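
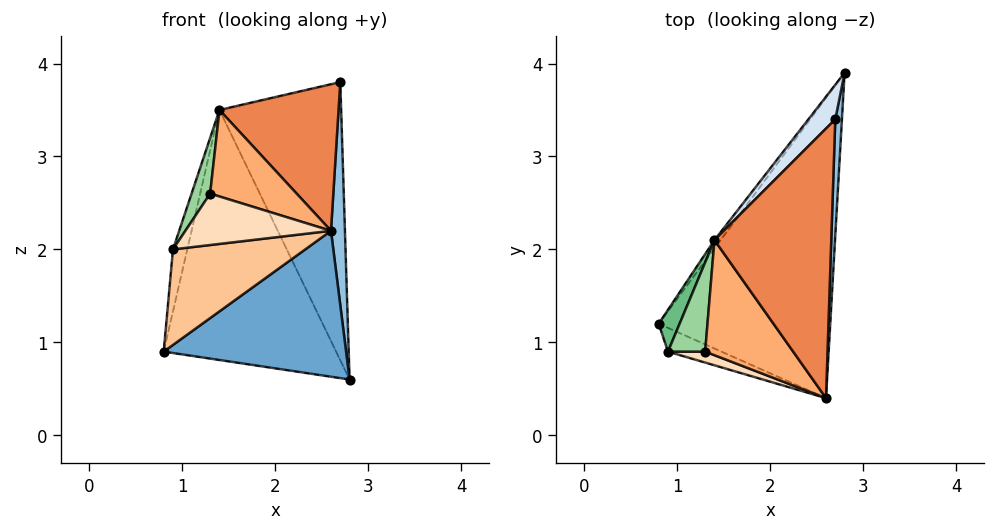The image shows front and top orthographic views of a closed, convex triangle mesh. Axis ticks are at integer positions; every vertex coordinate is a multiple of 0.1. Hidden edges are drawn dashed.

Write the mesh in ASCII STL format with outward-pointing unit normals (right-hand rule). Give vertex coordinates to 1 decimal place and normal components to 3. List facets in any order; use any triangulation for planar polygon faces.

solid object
 facet normal 0.414 -0.398 -0.819
  outer loop
   vertex 2.6 0.4 2.2
   vertex 0.8 1.2 0.9
   vertex 2.8 3.9 0.6
  endloop
 endfacet
 facet normal 0.999 -0.046 0.024
  outer loop
   vertex 2.7 3.4 3.8
   vertex 2.6 0.4 2.2
   vertex 2.8 3.9 0.6
  endloop
 endfacet
 facet normal -0.804 0.594 -0.020
  outer loop
   vertex 1.4 2.1 3.5
   vertex 2.8 3.9 0.6
   vertex 0.8 1.2 0.9
  endloop
 endfacet
 facet normal -0.714 0.694 0.086
  outer loop
   vertex 1.4 2.1 3.5
   vertex 2.7 3.4 3.8
   vertex 2.8 3.9 0.6
  endloop
 endfacet
 facet normal 0.265 -0.461 0.847
  outer loop
   vertex 1.4 2.1 3.5
   vertex 2.6 0.4 2.2
   vertex 2.7 3.4 3.8
  endloop
 endfacet
 facet normal 0.015 -0.601 0.799
  outer loop
   vertex 1.4 2.1 3.5
   vertex 1.3 0.9 2.6
   vertex 2.6 0.4 2.2
  endloop
 endfacet
 facet normal -0.249 -0.940 -0.234
  outer loop
   vertex 0.9 0.9 2.0
   vertex 0.8 1.2 0.9
   vertex 2.6 0.4 2.2
  endloop
 endfacet
 facet normal -0.298 -0.934 0.199
  outer loop
   vertex 0.9 0.9 2.0
   vertex 2.6 0.4 2.2
   vertex 1.3 0.9 2.6
  endloop
 endfacet
 facet normal -0.965 0.218 0.147
  outer loop
   vertex 0.9 0.9 2.0
   vertex 1.4 2.1 3.5
   vertex 0.8 1.2 0.9
  endloop
 endfacet
 facet normal -0.786 -0.328 0.524
  outer loop
   vertex 0.9 0.9 2.0
   vertex 1.3 0.9 2.6
   vertex 1.4 2.1 3.5
  endloop
 endfacet
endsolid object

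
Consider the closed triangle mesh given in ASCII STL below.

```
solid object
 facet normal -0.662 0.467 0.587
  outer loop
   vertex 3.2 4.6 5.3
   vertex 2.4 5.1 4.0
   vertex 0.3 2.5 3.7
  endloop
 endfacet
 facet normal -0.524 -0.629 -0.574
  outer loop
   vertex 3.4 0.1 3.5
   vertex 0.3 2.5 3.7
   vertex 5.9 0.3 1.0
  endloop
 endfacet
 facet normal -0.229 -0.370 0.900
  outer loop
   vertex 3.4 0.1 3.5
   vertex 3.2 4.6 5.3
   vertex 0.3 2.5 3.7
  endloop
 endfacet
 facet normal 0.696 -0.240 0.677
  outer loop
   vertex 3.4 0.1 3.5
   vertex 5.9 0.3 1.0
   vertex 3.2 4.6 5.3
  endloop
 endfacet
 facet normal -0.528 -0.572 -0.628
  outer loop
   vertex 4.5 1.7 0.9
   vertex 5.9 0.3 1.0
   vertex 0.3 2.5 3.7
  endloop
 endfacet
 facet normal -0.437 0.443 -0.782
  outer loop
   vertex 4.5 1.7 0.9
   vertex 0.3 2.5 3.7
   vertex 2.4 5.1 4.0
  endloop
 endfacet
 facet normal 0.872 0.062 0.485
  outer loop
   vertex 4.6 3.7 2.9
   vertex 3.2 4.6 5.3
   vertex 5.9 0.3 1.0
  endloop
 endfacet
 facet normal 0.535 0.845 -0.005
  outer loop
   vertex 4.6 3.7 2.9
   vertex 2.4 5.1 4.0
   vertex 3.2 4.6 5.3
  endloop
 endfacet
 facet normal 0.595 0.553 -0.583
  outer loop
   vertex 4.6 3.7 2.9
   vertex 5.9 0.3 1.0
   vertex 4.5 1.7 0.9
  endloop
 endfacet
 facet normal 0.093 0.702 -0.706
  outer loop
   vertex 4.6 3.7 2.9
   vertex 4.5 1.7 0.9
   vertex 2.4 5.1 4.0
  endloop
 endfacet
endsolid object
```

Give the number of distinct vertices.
7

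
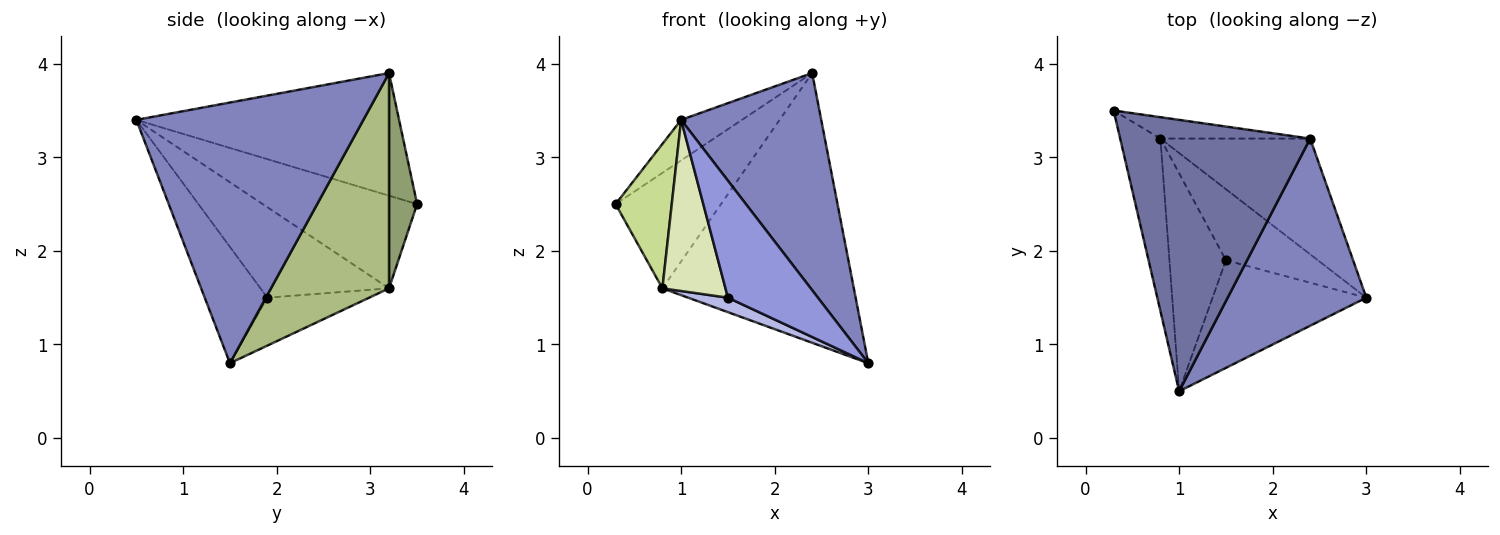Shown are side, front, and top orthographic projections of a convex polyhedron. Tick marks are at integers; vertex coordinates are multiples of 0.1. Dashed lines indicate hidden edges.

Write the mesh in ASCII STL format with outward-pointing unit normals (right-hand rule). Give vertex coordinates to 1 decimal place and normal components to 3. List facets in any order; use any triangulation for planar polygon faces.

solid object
 facet normal -0.538 0.125 0.834
  outer loop
   vertex 2.4 3.2 3.9
   vertex 0.3 3.5 2.5
   vertex 1.0 0.5 3.4
  endloop
 endfacet
 facet normal 0.775 -0.478 0.412
  outer loop
   vertex 2.4 3.2 3.9
   vertex 1.0 0.5 3.4
   vertex 3.0 1.5 0.8
  endloop
 endfacet
 facet normal -0.456 -0.655 -0.603
  outer loop
   vertex 1.5 1.9 1.5
   vertex 3.0 1.5 0.8
   vertex 1.0 0.5 3.4
  endloop
 endfacet
 facet normal -0.455 -0.178 -0.873
  outer loop
   vertex 0.8 3.2 1.6
   vertex 3.0 1.5 0.8
   vertex 1.5 1.9 1.5
  endloop
 endfacet
 facet normal 0.253 0.951 -0.176
  outer loop
   vertex 0.8 3.2 1.6
   vertex 0.3 3.5 2.5
   vertex 2.4 3.2 3.9
  endloop
 endfacet
 facet normal 0.493 0.800 -0.343
  outer loop
   vertex 0.8 3.2 1.6
   vertex 2.4 3.2 3.9
   vertex 3.0 1.5 0.8
  endloop
 endfacet
 facet normal -0.870 -0.316 -0.378
  outer loop
   vertex 0.8 3.2 1.6
   vertex 1.0 0.5 3.4
   vertex 0.3 3.5 2.5
  endloop
 endfacet
 facet normal -0.783 -0.384 -0.489
  outer loop
   vertex 0.8 3.2 1.6
   vertex 1.5 1.9 1.5
   vertex 1.0 0.5 3.4
  endloop
 endfacet
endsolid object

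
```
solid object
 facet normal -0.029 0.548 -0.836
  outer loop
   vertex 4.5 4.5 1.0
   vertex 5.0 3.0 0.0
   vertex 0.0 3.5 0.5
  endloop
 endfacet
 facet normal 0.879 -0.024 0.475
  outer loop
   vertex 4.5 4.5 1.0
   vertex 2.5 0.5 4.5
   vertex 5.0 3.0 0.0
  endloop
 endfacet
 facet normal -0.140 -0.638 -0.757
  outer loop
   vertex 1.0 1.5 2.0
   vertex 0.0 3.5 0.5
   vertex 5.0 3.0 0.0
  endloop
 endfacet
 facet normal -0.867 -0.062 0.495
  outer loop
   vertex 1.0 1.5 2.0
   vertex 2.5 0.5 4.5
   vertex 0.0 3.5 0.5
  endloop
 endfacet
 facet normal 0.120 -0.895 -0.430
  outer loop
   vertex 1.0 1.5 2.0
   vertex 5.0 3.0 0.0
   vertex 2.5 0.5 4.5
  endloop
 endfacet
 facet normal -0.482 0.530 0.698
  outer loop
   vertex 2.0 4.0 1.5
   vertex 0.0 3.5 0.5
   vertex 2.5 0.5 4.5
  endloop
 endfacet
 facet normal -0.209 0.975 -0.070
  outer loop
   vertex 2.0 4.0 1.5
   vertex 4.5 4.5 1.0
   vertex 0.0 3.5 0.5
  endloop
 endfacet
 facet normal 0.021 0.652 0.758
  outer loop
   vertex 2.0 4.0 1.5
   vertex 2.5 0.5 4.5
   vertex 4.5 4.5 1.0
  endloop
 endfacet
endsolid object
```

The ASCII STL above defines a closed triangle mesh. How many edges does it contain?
12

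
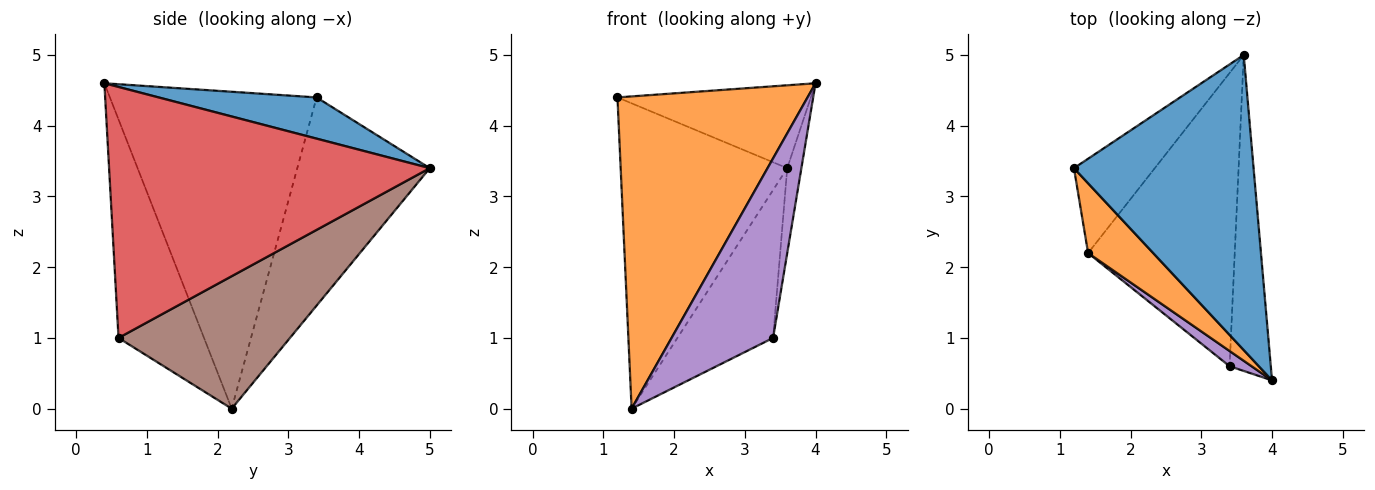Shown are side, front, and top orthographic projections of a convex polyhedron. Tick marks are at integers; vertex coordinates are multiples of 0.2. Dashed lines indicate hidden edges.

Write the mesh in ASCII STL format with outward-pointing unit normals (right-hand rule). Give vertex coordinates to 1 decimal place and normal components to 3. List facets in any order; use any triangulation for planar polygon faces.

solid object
 facet normal 0.216 0.264 0.940
  outer loop
   vertex 3.6 5.0 3.4
   vertex 1.2 3.4 4.4
   vertex 4.0 0.4 4.6
  endloop
 endfacet
 facet normal -0.728 -0.669 0.149
  outer loop
   vertex 1.4 2.2 0.0
   vertex 4.0 0.4 4.6
   vertex 1.2 3.4 4.4
  endloop
 endfacet
 facet normal -0.605 0.761 -0.235
  outer loop
   vertex 1.4 2.2 0.0
   vertex 1.2 3.4 4.4
   vertex 3.6 5.0 3.4
  endloop
 endfacet
 facet normal 0.986 0.043 -0.162
  outer loop
   vertex 3.4 0.6 1.0
   vertex 3.6 5.0 3.4
   vertex 4.0 0.4 4.6
  endloop
 endfacet
 facet normal -0.643 -0.763 0.065
  outer loop
   vertex 3.4 0.6 1.0
   vertex 4.0 0.4 4.6
   vertex 1.4 2.2 0.0
  endloop
 endfacet
 facet normal 0.628 0.351 -0.695
  outer loop
   vertex 3.4 0.6 1.0
   vertex 1.4 2.2 0.0
   vertex 3.6 5.0 3.4
  endloop
 endfacet
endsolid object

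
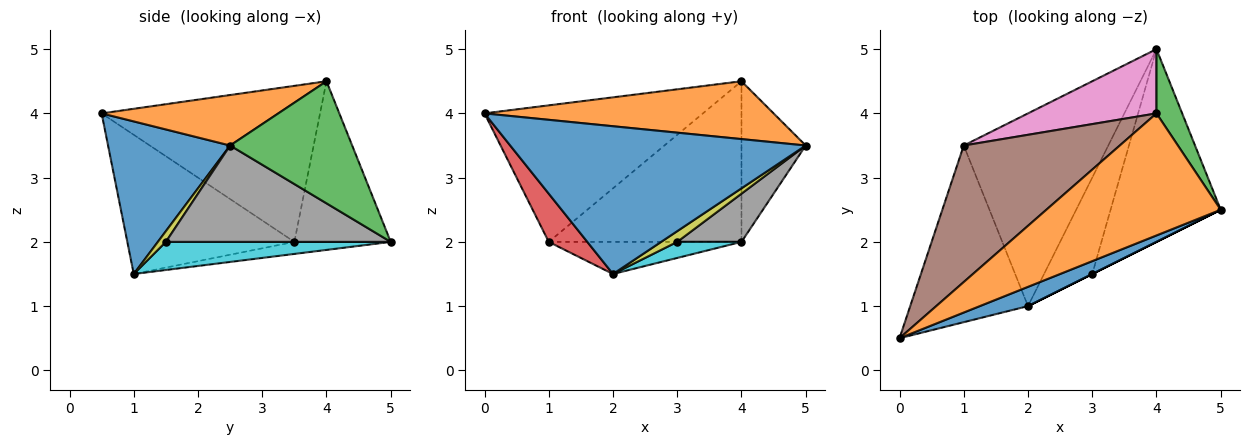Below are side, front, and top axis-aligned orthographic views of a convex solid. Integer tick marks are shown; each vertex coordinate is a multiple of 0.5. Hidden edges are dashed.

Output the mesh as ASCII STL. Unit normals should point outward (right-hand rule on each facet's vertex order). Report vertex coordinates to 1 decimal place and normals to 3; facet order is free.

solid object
 facet normal 0.379 -0.918 0.120
  outer loop
   vertex 2.0 1.0 1.5
   vertex 5.0 2.5 3.5
   vertex 0.0 0.5 4.0
  endloop
 endfacet
 facet normal 0.253 -0.414 0.874
  outer loop
   vertex 4.0 4.0 4.5
   vertex 0.0 0.5 4.0
   vertex 5.0 2.5 3.5
  endloop
 endfacet
 facet normal 0.870 0.458 0.183
  outer loop
   vertex 4.0 4.0 4.5
   vertex 5.0 2.5 3.5
   vertex 4.0 5.0 2.0
  endloop
 endfacet
 facet normal -0.752 -0.173 -0.636
  outer loop
   vertex 1.0 3.5 2.0
   vertex 2.0 1.0 1.5
   vertex 0.0 0.5 4.0
  endloop
 endfacet
 facet normal -0.082 0.164 -0.983
  outer loop
   vertex 1.0 3.5 2.0
   vertex 4.0 5.0 2.0
   vertex 2.0 1.0 1.5
  endloop
 endfacet
 facet normal -0.577 0.577 0.577
  outer loop
   vertex 1.0 3.5 2.0
   vertex 0.0 0.5 4.0
   vertex 4.0 4.0 4.5
  endloop
 endfacet
 facet normal -0.421 0.842 0.337
  outer loop
   vertex 1.0 3.5 2.0
   vertex 4.0 4.0 4.5
   vertex 4.0 5.0 2.0
  endloop
 endfacet
 facet normal 0.647 -0.185 -0.740
  outer loop
   vertex 3.0 1.5 2.0
   vertex 4.0 5.0 2.0
   vertex 5.0 2.5 3.5
  endloop
 endfacet
 facet normal 0.447 -0.894 0.000
  outer loop
   vertex 3.0 1.5 2.0
   vertex 5.0 2.5 3.5
   vertex 2.0 1.0 1.5
  endloop
 endfacet
 facet normal 0.499 -0.142 -0.855
  outer loop
   vertex 3.0 1.5 2.0
   vertex 2.0 1.0 1.5
   vertex 4.0 5.0 2.0
  endloop
 endfacet
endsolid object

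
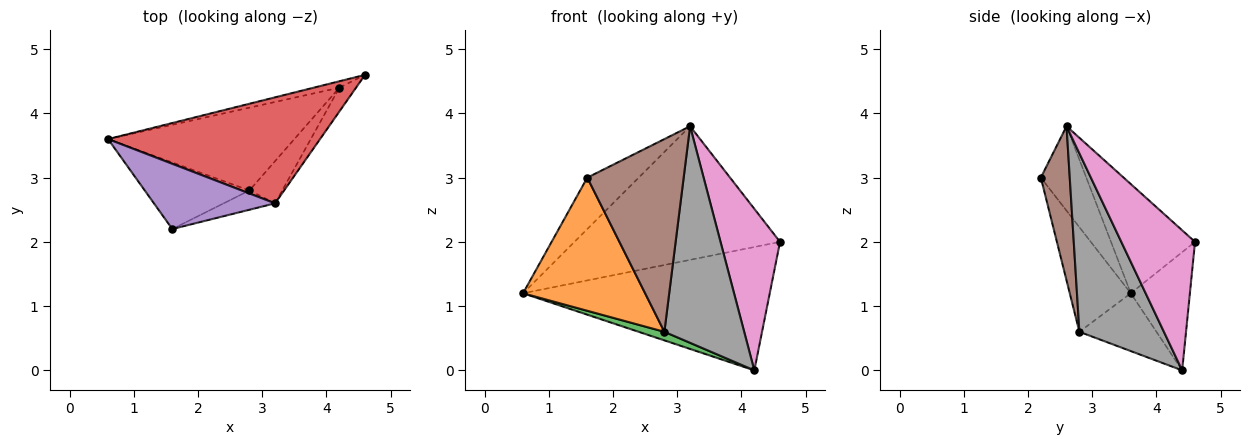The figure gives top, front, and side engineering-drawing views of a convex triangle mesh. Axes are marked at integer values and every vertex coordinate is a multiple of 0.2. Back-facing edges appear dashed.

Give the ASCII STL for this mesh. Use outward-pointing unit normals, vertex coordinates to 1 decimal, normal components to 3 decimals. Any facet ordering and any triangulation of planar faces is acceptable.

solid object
 facet normal -0.233 0.971 -0.051
  outer loop
   vertex 4.2 4.4 0.0
   vertex 0.6 3.6 1.2
   vertex 4.6 4.6 2.0
  endloop
 endfacet
 facet normal -0.408 -0.816 -0.408
  outer loop
   vertex 2.8 2.8 0.6
   vertex 1.6 2.2 3.0
   vertex 0.6 3.6 1.2
  endloop
 endfacet
 facet normal -0.295 -0.098 -0.950
  outer loop
   vertex 2.8 2.8 0.6
   vertex 0.6 3.6 1.2
   vertex 4.2 4.4 0.0
  endloop
 endfacet
 facet normal -0.305 0.746 0.592
  outer loop
   vertex 3.2 2.6 3.8
   vertex 4.6 4.6 2.0
   vertex 0.6 3.6 1.2
  endloop
 endfacet
 facet normal -0.480 0.543 0.689
  outer loop
   vertex 3.2 2.6 3.8
   vertex 0.6 3.6 1.2
   vertex 1.6 2.2 3.0
  endloop
 endfacet
 facet normal 0.286 -0.953 -0.095
  outer loop
   vertex 3.2 2.6 3.8
   vertex 1.6 2.2 3.0
   vertex 2.8 2.8 0.6
  endloop
 endfacet
 facet normal 0.775 -0.625 -0.092
  outer loop
   vertex 3.2 2.6 3.8
   vertex 4.2 4.4 0.0
   vertex 4.6 4.6 2.0
  endloop
 endfacet
 facet normal 0.721 -0.680 -0.133
  outer loop
   vertex 3.2 2.6 3.8
   vertex 2.8 2.8 0.6
   vertex 4.2 4.4 0.0
  endloop
 endfacet
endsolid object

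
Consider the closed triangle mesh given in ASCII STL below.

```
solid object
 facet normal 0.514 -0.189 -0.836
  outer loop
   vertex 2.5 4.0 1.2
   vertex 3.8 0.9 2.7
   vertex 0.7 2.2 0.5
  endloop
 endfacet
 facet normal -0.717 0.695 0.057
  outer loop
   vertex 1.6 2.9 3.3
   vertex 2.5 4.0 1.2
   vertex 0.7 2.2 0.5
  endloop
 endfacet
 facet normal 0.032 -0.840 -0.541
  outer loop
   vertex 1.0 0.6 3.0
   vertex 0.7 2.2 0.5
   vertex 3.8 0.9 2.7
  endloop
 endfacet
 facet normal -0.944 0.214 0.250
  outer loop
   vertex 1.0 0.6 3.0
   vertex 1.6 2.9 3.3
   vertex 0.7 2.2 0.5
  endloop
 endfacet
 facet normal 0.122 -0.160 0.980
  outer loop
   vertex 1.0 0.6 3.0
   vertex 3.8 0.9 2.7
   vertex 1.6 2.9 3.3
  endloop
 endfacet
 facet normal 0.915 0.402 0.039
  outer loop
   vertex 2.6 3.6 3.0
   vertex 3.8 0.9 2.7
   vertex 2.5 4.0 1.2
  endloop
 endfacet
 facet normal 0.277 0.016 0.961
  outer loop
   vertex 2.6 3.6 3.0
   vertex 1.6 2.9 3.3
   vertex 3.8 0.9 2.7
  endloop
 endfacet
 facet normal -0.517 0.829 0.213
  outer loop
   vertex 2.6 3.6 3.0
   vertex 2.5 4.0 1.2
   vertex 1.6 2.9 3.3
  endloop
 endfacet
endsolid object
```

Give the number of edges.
12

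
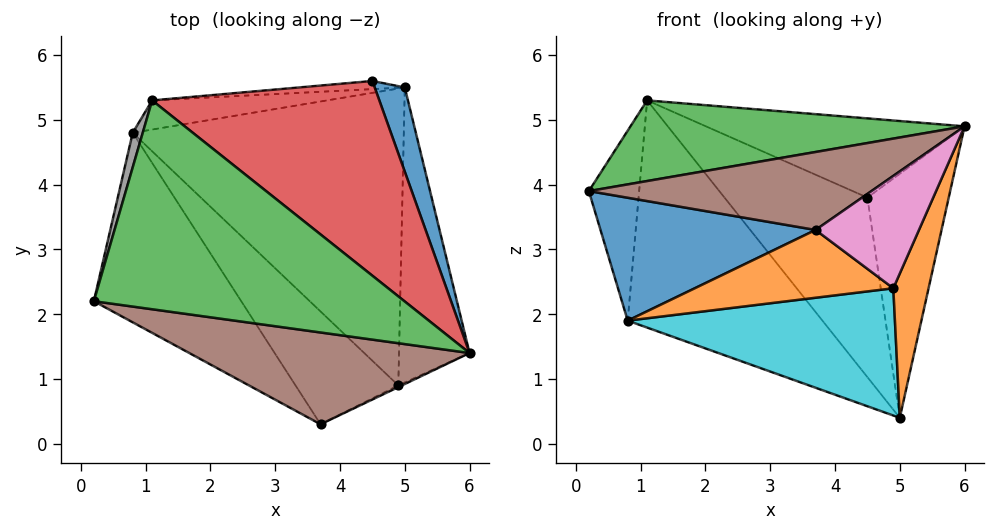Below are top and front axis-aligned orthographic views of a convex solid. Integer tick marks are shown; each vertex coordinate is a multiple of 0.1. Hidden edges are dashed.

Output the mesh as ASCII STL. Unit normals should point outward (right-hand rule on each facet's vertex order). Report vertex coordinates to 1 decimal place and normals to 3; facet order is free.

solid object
 facet normal 0.924 0.363 0.125
  outer loop
   vertex 5.0 5.5 0.4
   vertex 4.5 5.6 3.8
   vertex 6.0 1.4 4.9
  endloop
 endfacet
 facet normal 0.913 -0.179 -0.366
  outer loop
   vertex 4.9 0.9 2.4
   vertex 5.0 5.5 0.4
   vertex 6.0 1.4 4.9
  endloop
 endfacet
 facet normal -0.206 -0.352 0.913
  outer loop
   vertex 1.1 5.3 5.3
   vertex 0.2 2.2 3.9
   vertex 6.0 1.4 4.9
  endloop
 endfacet
 facet normal 0.351 0.353 0.867
  outer loop
   vertex 1.1 5.3 5.3
   vertex 6.0 1.4 4.9
   vertex 4.5 5.6 3.8
  endloop
 endfacet
 facet normal -0.107 0.993 -0.045
  outer loop
   vertex 1.1 5.3 5.3
   vertex 4.5 5.6 3.8
   vertex 5.0 5.5 0.4
  endloop
 endfacet
 facet normal -0.216 -0.632 0.744
  outer loop
   vertex 3.7 0.3 3.3
   vertex 6.0 1.4 4.9
   vertex 0.2 2.2 3.9
  endloop
 endfacet
 facet normal 0.439 -0.898 -0.014
  outer loop
   vertex 3.7 0.3 3.3
   vertex 4.9 0.9 2.4
   vertex 6.0 1.4 4.9
  endloop
 endfacet
 facet normal -0.965 0.259 0.047
  outer loop
   vertex 0.8 4.8 1.9
   vertex 0.2 2.2 3.9
   vertex 1.1 5.3 5.3
  endloop
 endfacet
 facet normal -0.206 0.971 -0.125
  outer loop
   vertex 0.8 4.8 1.9
   vertex 1.1 5.3 5.3
   vertex 5.0 5.5 0.4
  endloop
 endfacet
 facet normal -0.254 -0.381 -0.889
  outer loop
   vertex 0.8 4.8 1.9
   vertex 5.0 5.5 0.4
   vertex 4.9 0.9 2.4
  endloop
 endfacet
 facet normal -0.402 -0.498 -0.768
  outer loop
   vertex 0.8 4.8 1.9
   vertex 3.7 0.3 3.3
   vertex 0.2 2.2 3.9
  endloop
 endfacet
 facet normal -0.360 -0.481 -0.800
  outer loop
   vertex 0.8 4.8 1.9
   vertex 4.9 0.9 2.4
   vertex 3.7 0.3 3.3
  endloop
 endfacet
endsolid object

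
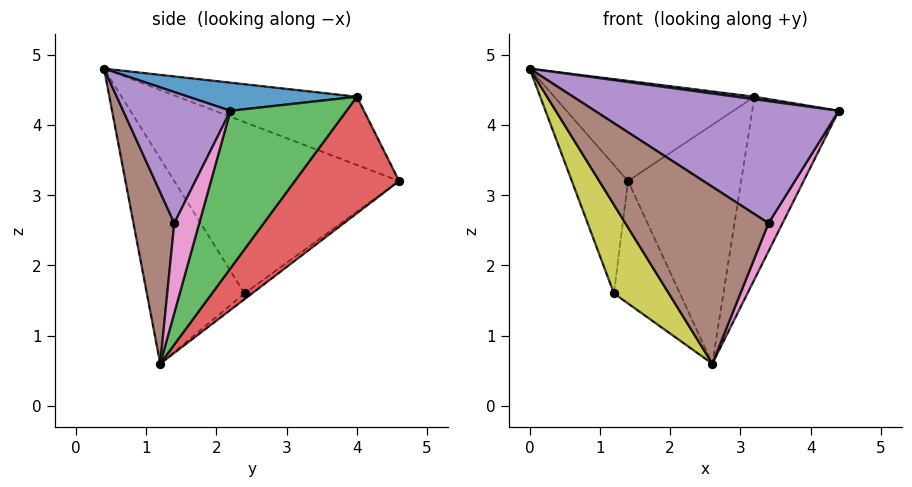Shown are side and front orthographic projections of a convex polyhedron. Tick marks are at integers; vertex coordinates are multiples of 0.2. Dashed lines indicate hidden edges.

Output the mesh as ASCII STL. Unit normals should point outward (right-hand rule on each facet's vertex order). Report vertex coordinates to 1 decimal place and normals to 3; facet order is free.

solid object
 facet normal 0.141 -0.016 0.990
  outer loop
   vertex 3.2 4.0 4.4
   vertex 0.0 0.4 4.8
   vertex 4.4 2.2 4.2
  endloop
 endfacet
 facet normal -0.393 0.439 0.808
  outer loop
   vertex 3.2 4.0 4.4
   vertex 1.4 4.6 3.2
   vertex 0.0 0.4 4.8
  endloop
 endfacet
 facet normal 0.698 0.520 -0.493
  outer loop
   vertex 3.2 4.0 4.4
   vertex 4.4 2.2 4.2
   vertex 2.6 1.2 0.6
  endloop
 endfacet
 facet normal 0.568 0.617 -0.544
  outer loop
   vertex 3.2 4.0 4.4
   vertex 2.6 1.2 0.6
   vertex 1.4 4.6 3.2
  endloop
 endfacet
 facet normal 0.394 -0.897 0.202
  outer loop
   vertex 3.4 1.4 2.6
   vertex 4.4 2.2 4.2
   vertex 0.0 0.4 4.8
  endloop
 endfacet
 facet normal 0.274 -0.962 -0.013
  outer loop
   vertex 3.4 1.4 2.6
   vertex 0.0 0.4 4.8
   vertex 2.6 1.2 0.6
  endloop
 endfacet
 facet normal 0.835 -0.470 -0.287
  outer loop
   vertex 3.4 1.4 2.6
   vertex 2.6 1.2 0.6
   vertex 4.4 2.2 4.2
  endloop
 endfacet
 facet normal -0.949 0.237 -0.208
  outer loop
   vertex 1.2 2.4 1.6
   vertex 0.0 0.4 4.8
   vertex 1.4 4.6 3.2
  endloop
 endfacet
 facet normal -0.737 -0.414 -0.535
  outer loop
   vertex 1.2 2.4 1.6
   vertex 2.6 1.2 0.6
   vertex 0.0 0.4 4.8
  endloop
 endfacet
 facet normal -0.068 0.591 -0.804
  outer loop
   vertex 1.2 2.4 1.6
   vertex 1.4 4.6 3.2
   vertex 2.6 1.2 0.6
  endloop
 endfacet
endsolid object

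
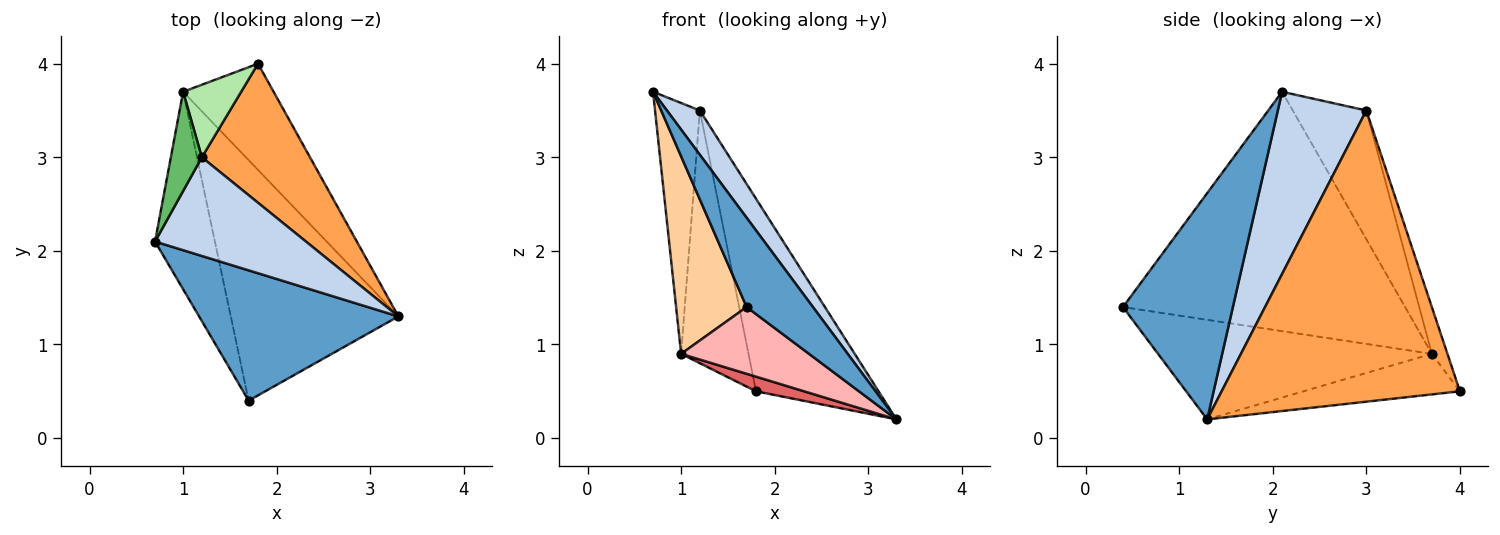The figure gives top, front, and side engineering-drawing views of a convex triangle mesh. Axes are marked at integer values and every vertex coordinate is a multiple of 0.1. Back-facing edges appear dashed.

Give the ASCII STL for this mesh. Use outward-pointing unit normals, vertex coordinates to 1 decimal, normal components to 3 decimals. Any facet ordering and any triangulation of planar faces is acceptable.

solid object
 facet normal 0.684 -0.412 0.602
  outer loop
   vertex 1.7 0.4 1.4
   vertex 3.3 1.3 0.2
   vertex 0.7 2.1 3.7
  endloop
 endfacet
 facet normal 0.741 -0.275 0.613
  outer loop
   vertex 1.2 3.0 3.5
   vertex 0.7 2.1 3.7
   vertex 3.3 1.3 0.2
  endloop
 endfacet
 facet normal 0.844 0.434 0.314
  outer loop
   vertex 1.2 3.0 3.5
   vertex 3.3 1.3 0.2
   vertex 1.8 4.0 0.5
  endloop
 endfacet
 facet normal -0.943 -0.236 -0.236
  outer loop
   vertex 1.0 3.7 0.9
   vertex 1.7 0.4 1.4
   vertex 0.7 2.1 3.7
  endloop
 endfacet
 facet normal -0.837 0.510 0.202
  outer loop
   vertex 1.0 3.7 0.9
   vertex 0.7 2.1 3.7
   vertex 1.2 3.0 3.5
  endloop
 endfacet
 facet normal -0.217 0.938 0.269
  outer loop
   vertex 1.0 3.7 0.9
   vertex 1.2 3.0 3.5
   vertex 1.8 4.0 0.5
  endloop
 endfacet
 facet normal -0.406 -0.125 -0.905
  outer loop
   vertex 1.0 3.7 0.9
   vertex 1.8 4.0 0.5
   vertex 3.3 1.3 0.2
  endloop
 endfacet
 facet normal -0.497 -0.232 -0.836
  outer loop
   vertex 1.0 3.7 0.9
   vertex 3.3 1.3 0.2
   vertex 1.7 0.4 1.4
  endloop
 endfacet
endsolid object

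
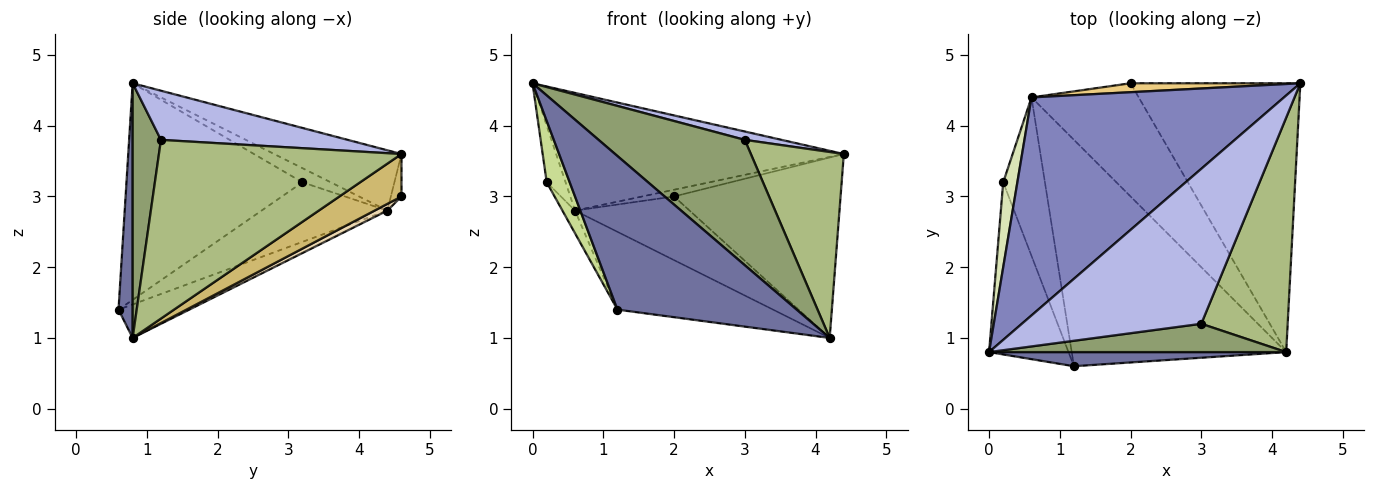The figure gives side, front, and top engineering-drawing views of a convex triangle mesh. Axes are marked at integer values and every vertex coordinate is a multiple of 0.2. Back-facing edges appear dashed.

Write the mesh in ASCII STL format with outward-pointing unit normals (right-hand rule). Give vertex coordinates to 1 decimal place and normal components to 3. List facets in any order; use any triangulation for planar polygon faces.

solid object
 facet normal 0.078 -0.993 0.091
  outer loop
   vertex 1.2 0.6 1.4
   vertex 4.2 0.8 1.0
   vertex 0.0 0.8 4.6
  endloop
 endfacet
 facet normal -0.206 0.465 0.861
  outer loop
   vertex 0.6 4.4 2.8
   vertex 0.0 0.8 4.6
   vertex 4.4 4.6 3.6
  endloop
 endfacet
 facet normal -0.146 0.322 -0.936
  outer loop
   vertex 0.6 4.4 2.8
   vertex 4.2 0.8 1.0
   vertex 1.2 0.6 1.4
  endloop
 endfacet
 facet normal 0.264 -0.052 0.963
  outer loop
   vertex 3.0 1.2 3.8
   vertex 4.4 4.6 3.6
   vertex 0.0 0.8 4.6
  endloop
 endfacet
 facet normal 0.186 -0.959 0.216
  outer loop
   vertex 3.0 1.2 3.8
   vertex 0.0 0.8 4.6
   vertex 4.2 0.8 1.0
  endloop
 endfacet
 facet normal 0.851 -0.326 0.411
  outer loop
   vertex 3.0 1.2 3.8
   vertex 4.2 0.8 1.0
   vertex 4.4 4.6 3.6
  endloop
 endfacet
 facet normal -0.932 -0.122 -0.342
  outer loop
   vertex 0.2 3.2 3.2
   vertex 1.2 0.6 1.4
   vertex 0.0 0.8 4.6
  endloop
 endfacet
 facet normal -0.640 0.426 0.640
  outer loop
   vertex 0.2 3.2 3.2
   vertex 0.0 0.8 4.6
   vertex 0.6 4.4 2.8
  endloop
 endfacet
 facet normal -0.816 0.082 -0.572
  outer loop
   vertex 0.2 3.2 3.2
   vertex 0.6 4.4 2.8
   vertex 1.2 0.6 1.4
  endloop
 endfacet
 facet normal 0.203 0.546 -0.813
  outer loop
   vertex 2.0 4.6 3.0
   vertex 4.4 4.6 3.6
   vertex 4.2 0.8 1.0
  endloop
 endfacet
 facet normal -0.196 0.588 0.784
  outer loop
   vertex 2.0 4.6 3.0
   vertex 0.6 4.4 2.8
   vertex 4.4 4.6 3.6
  endloop
 endfacet
 facet normal 0.054 0.490 -0.870
  outer loop
   vertex 2.0 4.6 3.0
   vertex 4.2 0.8 1.0
   vertex 0.6 4.4 2.8
  endloop
 endfacet
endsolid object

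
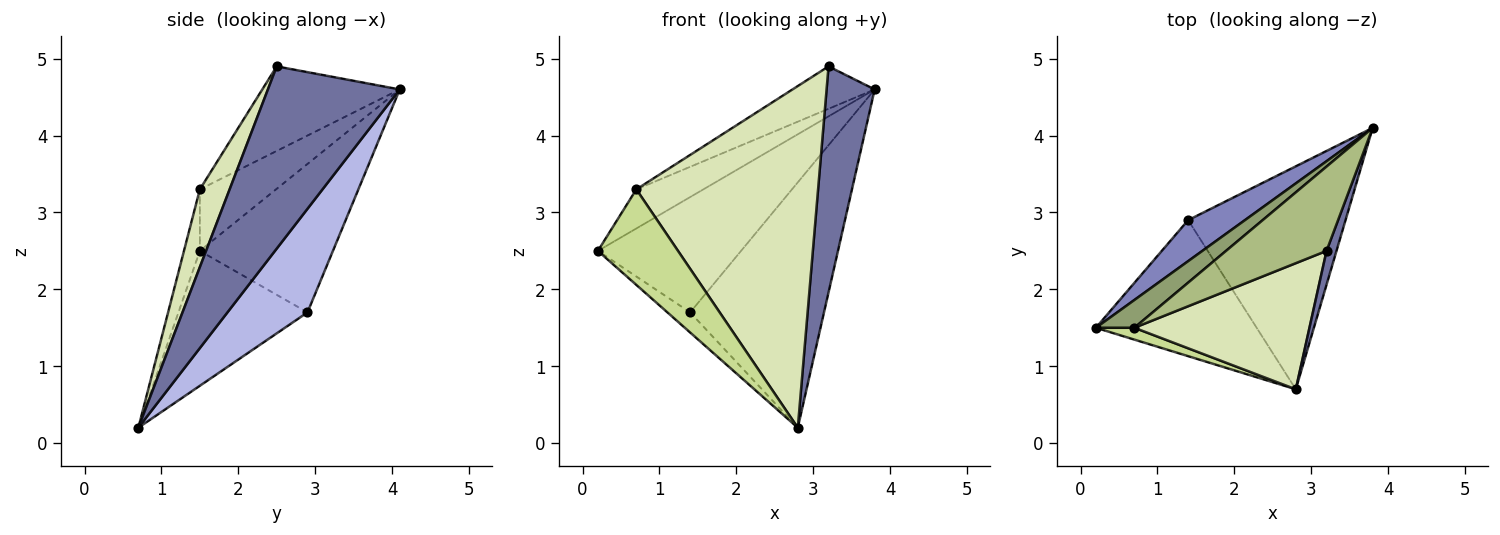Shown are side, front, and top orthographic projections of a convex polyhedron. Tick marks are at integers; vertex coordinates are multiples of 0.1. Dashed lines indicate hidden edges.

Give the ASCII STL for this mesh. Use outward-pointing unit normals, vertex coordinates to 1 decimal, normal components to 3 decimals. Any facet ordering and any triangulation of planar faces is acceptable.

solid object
 facet normal 0.938 -0.342 0.051
  outer loop
   vertex 3.2 2.5 4.9
   vertex 2.8 0.7 0.2
   vertex 3.8 4.1 4.6
  endloop
 endfacet
 facet normal -0.659 0.709 0.252
  outer loop
   vertex 1.4 2.9 1.7
   vertex 0.2 1.5 2.5
   vertex 3.8 4.1 4.6
  endloop
 endfacet
 facet normal -0.639 0.113 -0.761
  outer loop
   vertex 1.4 2.9 1.7
   vertex 2.8 0.7 0.2
   vertex 0.2 1.5 2.5
  endloop
 endfacet
 facet normal 0.405 0.677 -0.615
  outer loop
   vertex 1.4 2.9 1.7
   vertex 3.8 4.1 4.6
   vertex 2.8 0.7 0.2
  endloop
 endfacet
 facet normal -0.680 0.598 0.425
  outer loop
   vertex 0.7 1.5 3.3
   vertex 3.8 4.1 4.6
   vertex 0.2 1.5 2.5
  endloop
 endfacet
 facet normal -0.601 0.359 0.714
  outer loop
   vertex 0.7 1.5 3.3
   vertex 3.2 2.5 4.9
   vertex 3.8 4.1 4.6
  endloop
 endfacet
 facet normal -0.193 -0.974 0.121
  outer loop
   vertex 0.7 1.5 3.3
   vertex 0.2 1.5 2.5
   vertex 2.8 0.7 0.2
  endloop
 endfacet
 facet normal 0.152 -0.927 0.342
  outer loop
   vertex 0.7 1.5 3.3
   vertex 2.8 0.7 0.2
   vertex 3.2 2.5 4.9
  endloop
 endfacet
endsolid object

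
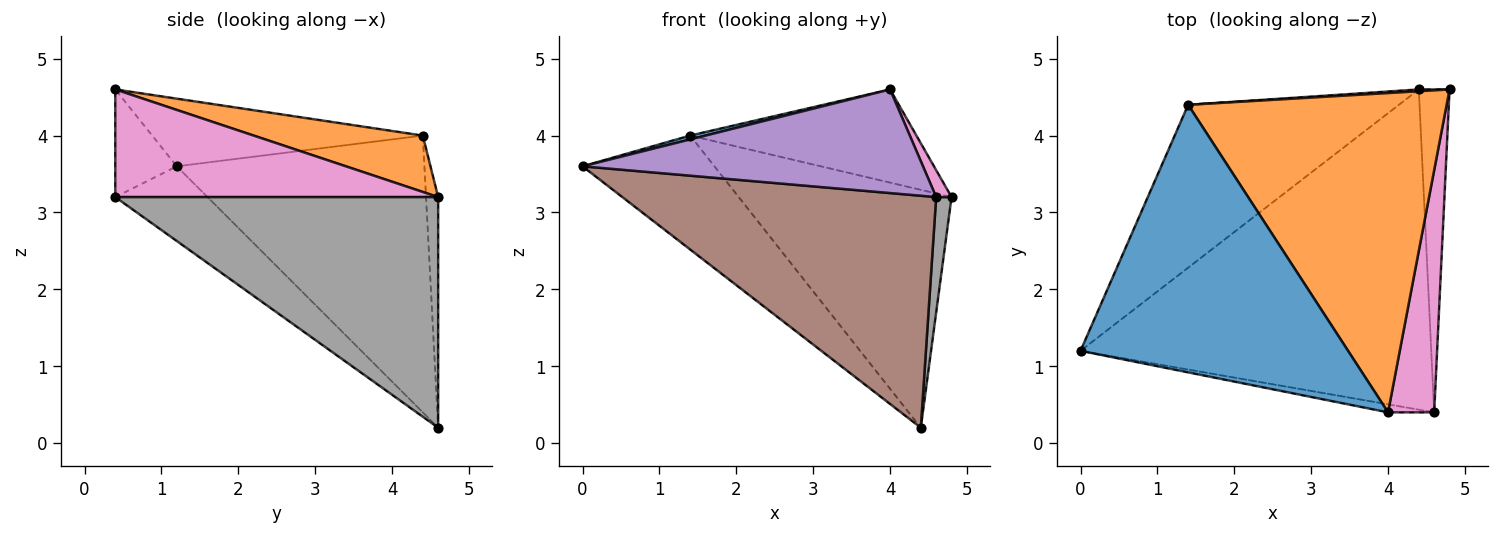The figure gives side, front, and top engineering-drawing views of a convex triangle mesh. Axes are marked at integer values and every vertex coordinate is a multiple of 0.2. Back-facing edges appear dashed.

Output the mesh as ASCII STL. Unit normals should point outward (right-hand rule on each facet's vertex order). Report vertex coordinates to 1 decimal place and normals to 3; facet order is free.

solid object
 facet normal -0.245 -0.014 0.969
  outer loop
   vertex 1.4 4.4 4.0
   vertex 0.0 1.2 3.6
   vertex 4.0 0.4 4.6
  endloop
 endfacet
 facet normal 0.205 0.274 0.940
  outer loop
   vertex 1.4 4.4 4.0
   vertex 4.0 0.4 4.6
   vertex 4.8 4.6 3.2
  endloop
 endfacet
 facet normal -0.733 0.390 -0.558
  outer loop
   vertex 1.4 4.4 4.0
   vertex 4.4 4.6 0.2
   vertex 0.0 1.2 3.6
  endloop
 endfacet
 facet normal -0.057 0.998 0.008
  outer loop
   vertex 1.4 4.4 4.0
   vertex 4.8 4.6 3.2
   vertex 4.4 4.6 0.2
  endloop
 endfacet
 facet normal -0.177 -0.981 -0.076
  outer loop
   vertex 4.6 0.4 3.2
   vertex 4.0 0.4 4.6
   vertex 0.0 1.2 3.6
  endloop
 endfacet
 facet normal -0.170 -0.578 -0.798
  outer loop
   vertex 4.6 0.4 3.2
   vertex 0.0 1.2 3.6
   vertex 4.4 4.6 0.2
  endloop
 endfacet
 facet normal 0.918 -0.044 0.394
  outer loop
   vertex 4.6 0.4 3.2
   vertex 4.8 4.6 3.2
   vertex 4.0 0.4 4.6
  endloop
 endfacet
 facet normal 0.990 -0.047 -0.132
  outer loop
   vertex 4.6 0.4 3.2
   vertex 4.4 4.6 0.2
   vertex 4.8 4.6 3.2
  endloop
 endfacet
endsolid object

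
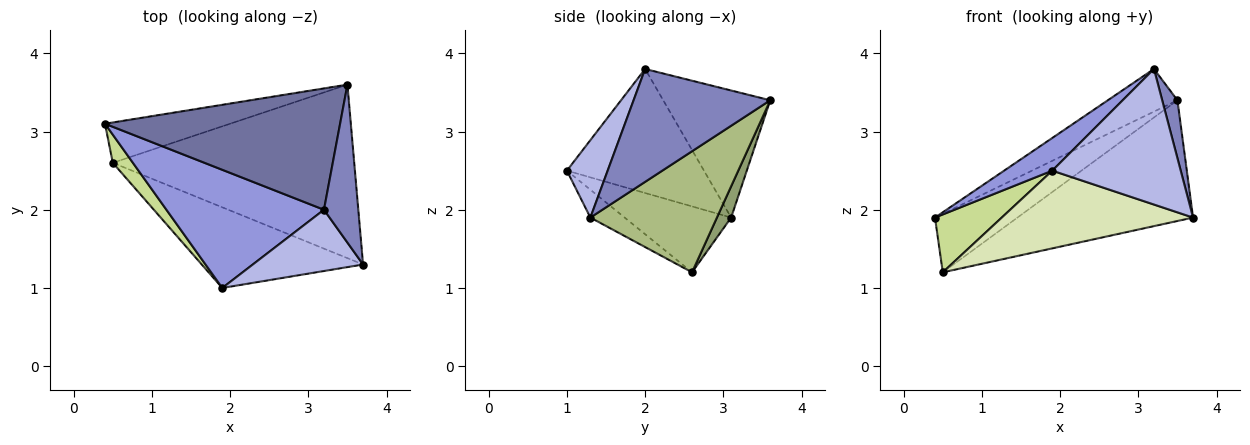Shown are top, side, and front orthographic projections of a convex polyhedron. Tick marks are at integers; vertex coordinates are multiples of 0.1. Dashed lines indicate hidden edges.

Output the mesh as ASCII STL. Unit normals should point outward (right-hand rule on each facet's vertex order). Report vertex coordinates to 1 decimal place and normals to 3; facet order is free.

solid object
 facet normal -0.454 0.295 0.840
  outer loop
   vertex 3.2 2.0 3.8
   vertex 3.5 3.6 3.4
   vertex 0.4 3.1 1.9
  endloop
 endfacet
 facet normal 0.951 -0.106 0.289
  outer loop
   vertex 3.2 2.0 3.8
   vertex 3.7 1.3 1.9
   vertex 3.5 3.6 3.4
  endloop
 endfacet
 facet normal -0.604 -0.212 0.768
  outer loop
   vertex 1.9 1.0 2.5
   vertex 3.2 2.0 3.8
   vertex 0.4 3.1 1.9
  endloop
 endfacet
 facet normal 0.278 -0.875 0.396
  outer loop
   vertex 1.9 1.0 2.5
   vertex 3.7 1.3 1.9
   vertex 3.2 2.0 3.8
  endloop
 endfacet
 facet normal 0.141 0.815 -0.562
  outer loop
   vertex 0.5 2.6 1.2
   vertex 0.4 3.1 1.9
   vertex 3.5 3.6 3.4
  endloop
 endfacet
 facet normal 0.381 0.528 -0.759
  outer loop
   vertex 0.5 2.6 1.2
   vertex 3.5 3.6 3.4
   vertex 3.7 1.3 1.9
  endloop
 endfacet
 facet normal -0.820 -0.514 0.250
  outer loop
   vertex 0.5 2.6 1.2
   vertex 1.9 1.0 2.5
   vertex 0.4 3.1 1.9
  endloop
 endfacet
 facet normal -0.123 -0.689 -0.715
  outer loop
   vertex 0.5 2.6 1.2
   vertex 3.7 1.3 1.9
   vertex 1.9 1.0 2.5
  endloop
 endfacet
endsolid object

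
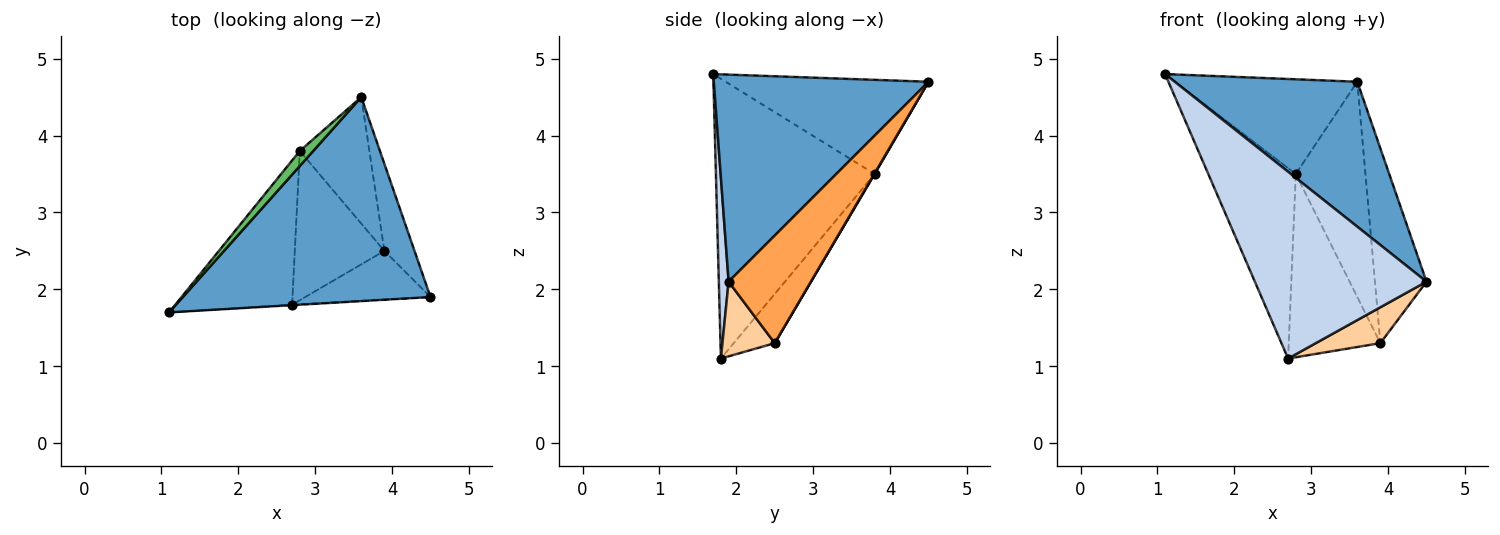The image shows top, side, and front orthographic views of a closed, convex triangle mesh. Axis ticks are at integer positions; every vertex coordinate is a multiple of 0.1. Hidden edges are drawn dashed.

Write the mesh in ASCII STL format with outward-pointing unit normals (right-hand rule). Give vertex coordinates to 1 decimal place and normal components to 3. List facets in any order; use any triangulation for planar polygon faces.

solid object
 facet normal 0.563 -0.479 0.674
  outer loop
   vertex 3.6 4.5 4.7
   vertex 1.1 1.7 4.8
   vertex 4.5 1.9 2.1
  endloop
 endfacet
 facet normal 0.057 -0.998 -0.002
  outer loop
   vertex 2.7 1.8 1.1
   vertex 4.5 1.9 2.1
   vertex 1.1 1.7 4.8
  endloop
 endfacet
 facet normal 0.825 0.516 -0.231
  outer loop
   vertex 3.9 2.5 1.3
   vertex 3.6 4.5 4.7
   vertex 4.5 1.9 2.1
  endloop
 endfacet
 facet normal 0.433 -0.535 -0.726
  outer loop
   vertex 3.9 2.5 1.3
   vertex 4.5 1.9 2.1
   vertex 2.7 1.8 1.1
  endloop
 endfacet
 facet normal -0.740 0.664 0.106
  outer loop
   vertex 2.8 3.8 3.5
   vertex 1.1 1.7 4.8
   vertex 3.6 4.5 4.7
  endloop
 endfacet
 facet normal -0.823 0.453 -0.343
  outer loop
   vertex 2.8 3.8 3.5
   vertex 2.7 1.8 1.1
   vertex 1.1 1.7 4.8
  endloop
 endfacet
 facet normal 0.006 0.862 -0.507
  outer loop
   vertex 2.8 3.8 3.5
   vertex 3.6 4.5 4.7
   vertex 3.9 2.5 1.3
  endloop
 endfacet
 facet normal -0.328 0.732 -0.597
  outer loop
   vertex 2.8 3.8 3.5
   vertex 3.9 2.5 1.3
   vertex 2.7 1.8 1.1
  endloop
 endfacet
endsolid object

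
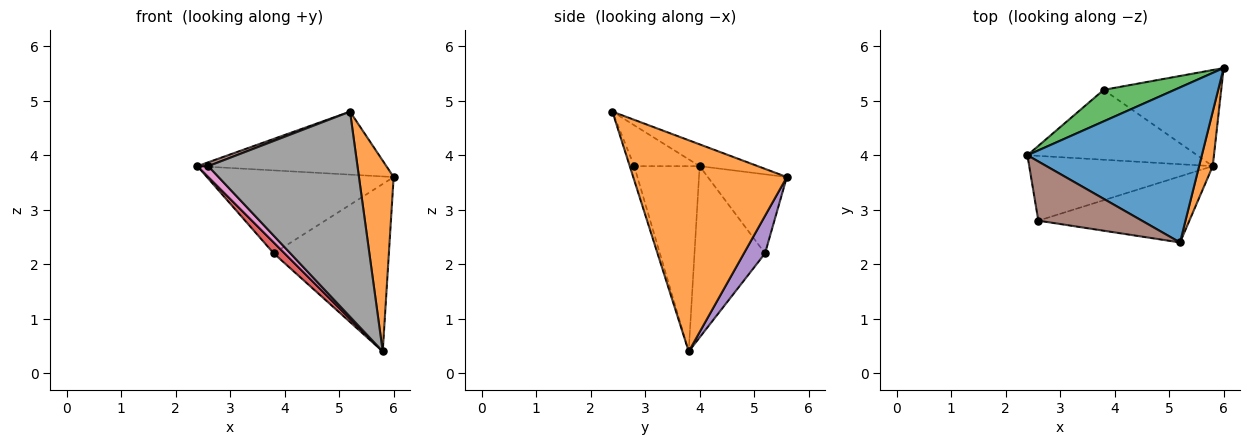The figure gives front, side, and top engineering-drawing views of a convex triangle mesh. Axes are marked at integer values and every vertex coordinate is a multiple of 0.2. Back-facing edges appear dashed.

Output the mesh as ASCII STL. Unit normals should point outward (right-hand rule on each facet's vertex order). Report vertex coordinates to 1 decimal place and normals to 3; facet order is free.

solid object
 facet normal -0.115 0.374 0.920
  outer loop
   vertex 5.2 2.4 4.8
   vertex 6.0 5.6 3.6
   vertex 2.4 4.0 3.8
  endloop
 endfacet
 facet normal 0.974 -0.220 0.063
  outer loop
   vertex 5.8 3.8 0.4
   vertex 6.0 5.6 3.6
   vertex 5.2 2.4 4.8
  endloop
 endfacet
 facet normal -0.368 0.869 0.330
  outer loop
   vertex 3.8 5.2 2.2
   vertex 2.4 4.0 3.8
   vertex 6.0 5.6 3.6
  endloop
 endfacet
 facet normal -0.706 -0.109 -0.700
  outer loop
   vertex 3.8 5.2 2.2
   vertex 5.8 3.8 0.4
   vertex 2.4 4.0 3.8
  endloop
 endfacet
 facet normal 0.157 0.857 -0.492
  outer loop
   vertex 3.8 5.2 2.2
   vertex 6.0 5.6 3.6
   vertex 5.8 3.8 0.4
  endloop
 endfacet
 facet normal -0.366 -0.061 0.928
  outer loop
   vertex 2.6 2.8 3.8
   vertex 5.2 2.4 4.8
   vertex 2.4 4.0 3.8
  endloop
 endfacet
 facet normal -0.706 -0.118 -0.699
  outer loop
   vertex 2.6 2.8 3.8
   vertex 2.4 4.0 3.8
   vertex 5.8 3.8 0.4
  endloop
 endfacet
 facet normal -0.028 -0.951 -0.307
  outer loop
   vertex 2.6 2.8 3.8
   vertex 5.8 3.8 0.4
   vertex 5.2 2.4 4.8
  endloop
 endfacet
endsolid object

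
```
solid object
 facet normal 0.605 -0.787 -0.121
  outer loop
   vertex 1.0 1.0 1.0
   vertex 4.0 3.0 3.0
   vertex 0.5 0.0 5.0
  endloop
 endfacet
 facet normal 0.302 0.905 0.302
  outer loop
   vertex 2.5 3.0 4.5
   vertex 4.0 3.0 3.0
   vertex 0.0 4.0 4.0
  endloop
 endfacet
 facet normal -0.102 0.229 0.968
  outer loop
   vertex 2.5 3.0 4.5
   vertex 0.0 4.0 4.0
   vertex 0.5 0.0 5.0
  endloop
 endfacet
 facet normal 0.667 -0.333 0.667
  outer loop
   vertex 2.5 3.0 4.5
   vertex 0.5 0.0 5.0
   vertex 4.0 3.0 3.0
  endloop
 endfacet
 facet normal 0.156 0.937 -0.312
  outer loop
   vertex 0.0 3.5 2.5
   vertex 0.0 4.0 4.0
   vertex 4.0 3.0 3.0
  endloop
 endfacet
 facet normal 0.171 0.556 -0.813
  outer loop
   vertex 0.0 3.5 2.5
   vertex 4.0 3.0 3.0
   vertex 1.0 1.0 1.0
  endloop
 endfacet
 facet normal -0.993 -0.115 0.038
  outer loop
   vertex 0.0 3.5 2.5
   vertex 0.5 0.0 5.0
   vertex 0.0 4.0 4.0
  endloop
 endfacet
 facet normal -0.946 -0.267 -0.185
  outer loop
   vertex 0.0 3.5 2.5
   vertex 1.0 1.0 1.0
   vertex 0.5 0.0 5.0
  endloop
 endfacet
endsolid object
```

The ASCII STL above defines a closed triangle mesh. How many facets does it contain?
8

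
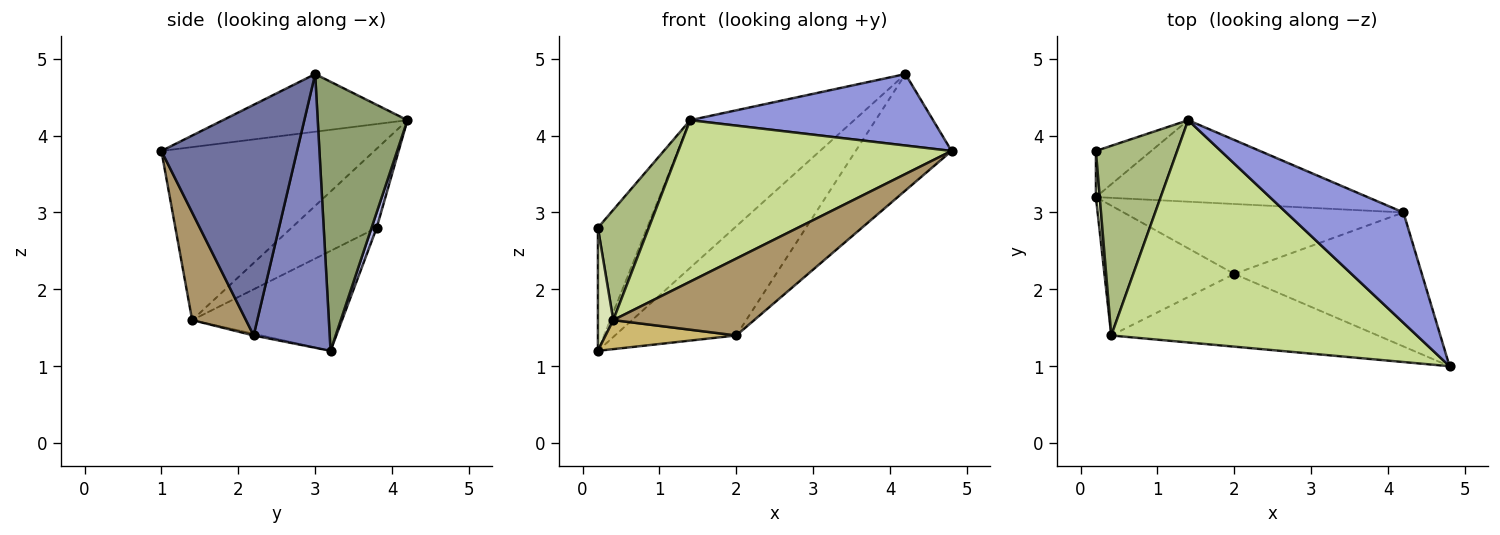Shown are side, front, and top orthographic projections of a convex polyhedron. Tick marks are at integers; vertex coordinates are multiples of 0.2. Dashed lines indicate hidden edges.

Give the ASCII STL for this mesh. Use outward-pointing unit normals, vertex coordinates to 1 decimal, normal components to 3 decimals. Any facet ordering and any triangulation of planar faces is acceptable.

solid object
 facet normal 0.680 0.481 -0.553
  outer loop
   vertex 2.0 2.2 1.4
   vertex 4.2 3.0 4.8
   vertex 4.8 1.0 3.8
  endloop
 endfacet
 facet normal 0.467 0.745 -0.477
  outer loop
   vertex 2.0 2.2 1.4
   vertex 0.2 3.2 1.2
   vertex 4.2 3.0 4.8
  endloop
 endfacet
 facet normal -0.382 -0.502 0.776
  outer loop
   vertex 1.4 4.2 4.2
   vertex 4.8 1.0 3.8
   vertex 4.2 3.0 4.8
  endloop
 endfacet
 facet normal 0.097 0.932 -0.349
  outer loop
   vertex 1.4 4.2 4.2
   vertex 0.2 3.2 1.2
   vertex 0.2 3.8 2.8
  endloop
 endfacet
 facet normal 0.432 0.790 -0.436
  outer loop
   vertex 1.4 4.2 4.2
   vertex 4.2 3.0 4.8
   vertex 0.2 3.2 1.2
  endloop
 endfacet
 facet normal -0.644 -0.384 0.662
  outer loop
   vertex 0.4 1.4 1.6
   vertex 1.4 4.2 4.2
   vertex 0.2 3.8 2.8
  endloop
 endfacet
 facet normal -0.416 -0.534 0.736
  outer loop
   vertex 0.4 1.4 1.6
   vertex 4.8 1.0 3.8
   vertex 1.4 4.2 4.2
  endloop
 endfacet
 facet normal -0.994 -0.102 0.038
  outer loop
   vertex 0.4 1.4 1.6
   vertex 0.2 3.8 2.8
   vertex 0.2 3.2 1.2
  endloop
 endfacet
 facet normal 0.267 -0.700 -0.662
  outer loop
   vertex 0.4 1.4 1.6
   vertex 2.0 2.2 1.4
   vertex 4.8 1.0 3.8
  endloop
 endfacet
 facet normal -0.013 -0.218 -0.976
  outer loop
   vertex 0.4 1.4 1.6
   vertex 0.2 3.2 1.2
   vertex 2.0 2.2 1.4
  endloop
 endfacet
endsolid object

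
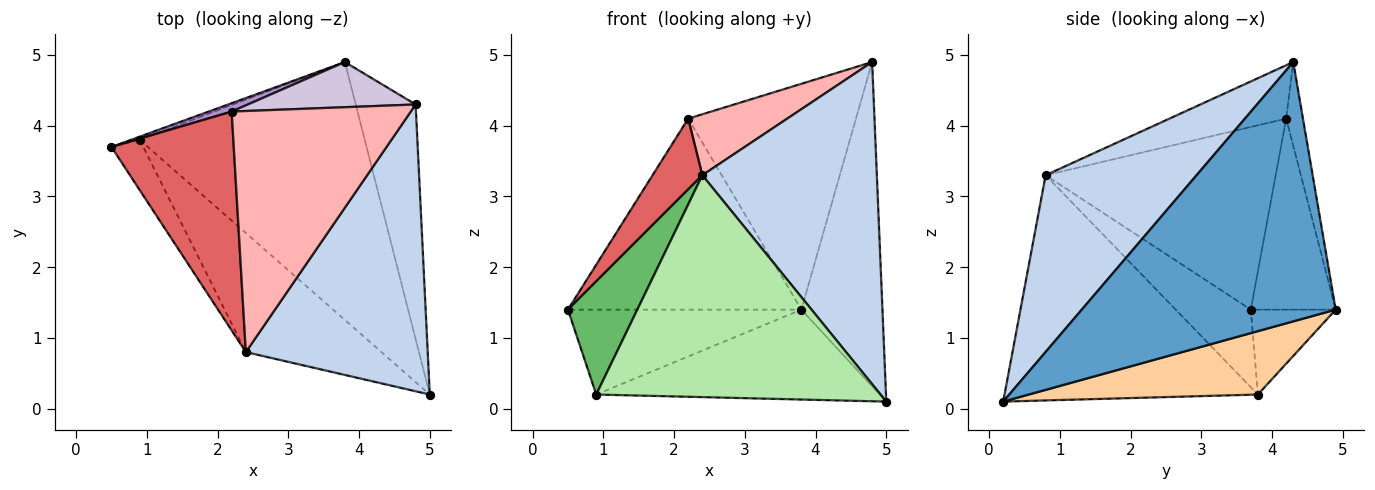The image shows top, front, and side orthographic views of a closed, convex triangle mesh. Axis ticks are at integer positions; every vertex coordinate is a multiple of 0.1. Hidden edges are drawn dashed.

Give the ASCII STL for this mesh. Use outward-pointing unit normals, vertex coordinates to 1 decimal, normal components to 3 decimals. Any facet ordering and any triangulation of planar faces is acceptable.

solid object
 facet normal 0.930 0.297 -0.215
  outer loop
   vertex 3.8 4.9 1.4
   vertex 4.8 4.3 4.9
   vertex 5.0 0.2 0.1
  endloop
 endfacet
 facet normal 0.543 -0.627 0.559
  outer loop
   vertex 2.4 0.8 3.3
   vertex 5.0 0.2 0.1
   vertex 4.8 4.3 4.9
  endloop
 endfacet
 facet normal -0.342 0.939 -0.036
  outer loop
   vertex 0.9 3.8 0.2
   vertex 0.5 3.7 1.4
   vertex 3.8 4.9 1.4
  endloop
 endfacet
 facet normal 0.257 0.318 -0.913
  outer loop
   vertex 0.9 3.8 0.2
   vertex 3.8 4.9 1.4
   vertex 5.0 0.2 0.1
  endloop
 endfacet
 facet normal -0.703 -0.650 -0.289
  outer loop
   vertex 0.9 3.8 0.2
   vertex 2.4 0.8 3.3
   vertex 0.5 3.7 1.4
  endloop
 endfacet
 facet normal -0.618 -0.693 -0.372
  outer loop
   vertex 0.9 3.8 0.2
   vertex 5.0 0.2 0.1
   vertex 2.4 0.8 3.3
  endloop
 endfacet
 facet normal -0.818 -0.177 0.548
  outer loop
   vertex 2.2 4.2 4.1
   vertex 0.5 3.7 1.4
   vertex 2.4 0.8 3.3
  endloop
 endfacet
 facet normal -0.278 -0.235 0.931
  outer loop
   vertex 2.2 4.2 4.1
   vertex 2.4 0.8 3.3
   vertex 4.8 4.3 4.9
  endloop
 endfacet
 facet normal -0.341 0.939 0.041
  outer loop
   vertex 2.2 4.2 4.1
   vertex 3.8 4.9 1.4
   vertex 0.5 3.7 1.4
  endloop
 endfacet
 facet normal -0.098 0.976 0.195
  outer loop
   vertex 2.2 4.2 4.1
   vertex 4.8 4.3 4.9
   vertex 3.8 4.9 1.4
  endloop
 endfacet
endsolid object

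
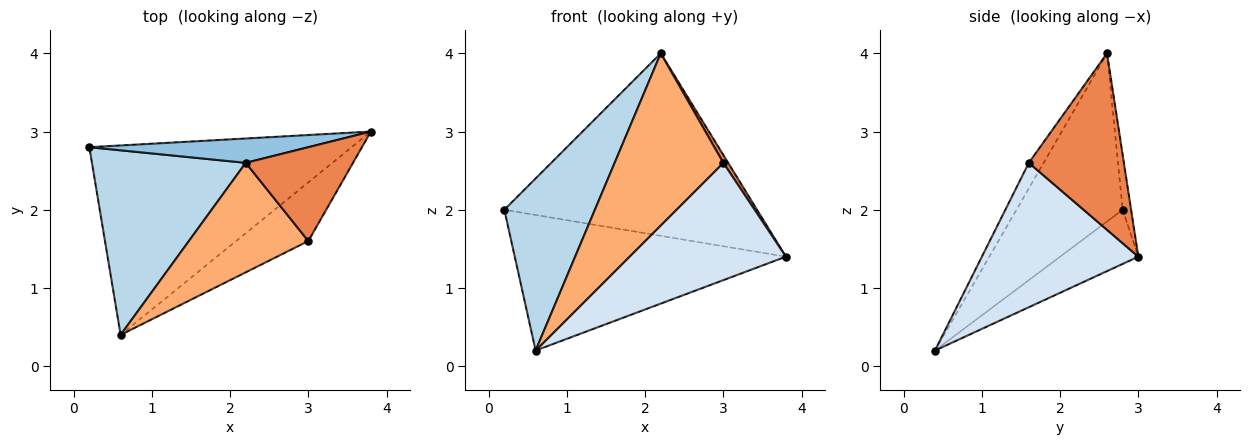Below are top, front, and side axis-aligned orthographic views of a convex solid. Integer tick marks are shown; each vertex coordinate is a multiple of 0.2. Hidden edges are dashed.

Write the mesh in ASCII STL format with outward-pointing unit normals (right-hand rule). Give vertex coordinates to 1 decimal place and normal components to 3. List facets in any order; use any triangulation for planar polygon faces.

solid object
 facet normal -0.166 0.574 -0.802
  outer loop
   vertex 0.6 0.4 0.2
   vertex 0.2 2.8 2.0
   vertex 3.8 3.0 1.4
  endloop
 endfacet
 facet normal -0.033 0.991 0.132
  outer loop
   vertex 2.2 2.6 4.0
   vertex 3.8 3.0 1.4
   vertex 0.2 2.8 2.0
  endloop
 endfacet
 facet normal -0.625 -0.533 0.571
  outer loop
   vertex 2.2 2.6 4.0
   vertex 0.2 2.8 2.0
   vertex 0.6 0.4 0.2
  endloop
 endfacet
 facet normal 0.667 -0.667 -0.333
  outer loop
   vertex 3.0 1.6 2.6
   vertex 0.6 0.4 0.2
   vertex 3.8 3.0 1.4
  endloop
 endfacet
 facet normal 0.854 -0.043 0.519
  outer loop
   vertex 3.0 1.6 2.6
   vertex 3.8 3.0 1.4
   vertex 2.2 2.6 4.0
  endloop
 endfacet
 facet normal -0.114 -0.838 0.533
  outer loop
   vertex 3.0 1.6 2.6
   vertex 2.2 2.6 4.0
   vertex 0.6 0.4 0.2
  endloop
 endfacet
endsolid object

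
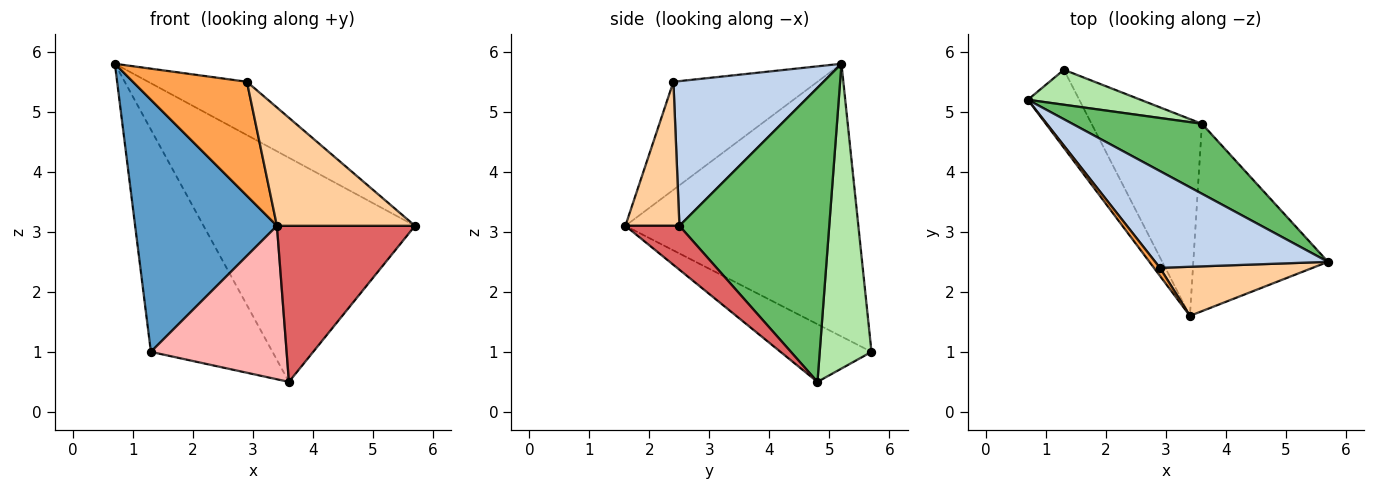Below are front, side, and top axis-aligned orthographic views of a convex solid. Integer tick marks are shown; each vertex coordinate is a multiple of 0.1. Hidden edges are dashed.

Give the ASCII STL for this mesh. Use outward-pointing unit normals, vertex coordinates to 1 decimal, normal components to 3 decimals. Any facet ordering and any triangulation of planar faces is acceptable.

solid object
 facet normal -0.843 -0.513 -0.159
  outer loop
   vertex 1.3 5.7 1.0
   vertex 3.4 1.6 3.1
   vertex 0.7 5.2 5.8
  endloop
 endfacet
 facet normal 0.591 0.389 0.706
  outer loop
   vertex 2.9 2.4 5.5
   vertex 5.7 2.5 3.1
   vertex 0.7 5.2 5.8
  endloop
 endfacet
 facet normal -0.783 -0.620 0.044
  outer loop
   vertex 2.9 2.4 5.5
   vertex 0.7 5.2 5.8
   vertex 3.4 1.6 3.1
  endloop
 endfacet
 facet normal 0.340 -0.869 0.360
  outer loop
   vertex 2.9 2.4 5.5
   vertex 3.4 1.6 3.1
   vertex 5.7 2.5 3.1
  endloop
 endfacet
 facet normal 0.560 0.791 0.247
  outer loop
   vertex 3.6 4.8 0.5
   vertex 0.7 5.2 5.8
   vertex 5.7 2.5 3.1
  endloop
 endfacet
 facet normal 0.387 0.911 0.143
  outer loop
   vertex 3.6 4.8 0.5
   vertex 1.3 5.7 1.0
   vertex 0.7 5.2 5.8
  endloop
 endfacet
 facet normal 0.243 -0.621 -0.745
  outer loop
   vertex 3.6 4.8 0.5
   vertex 5.7 2.5 3.1
   vertex 3.4 1.6 3.1
  endloop
 endfacet
 facet normal -0.381 -0.569 -0.729
  outer loop
   vertex 3.6 4.8 0.5
   vertex 3.4 1.6 3.1
   vertex 1.3 5.7 1.0
  endloop
 endfacet
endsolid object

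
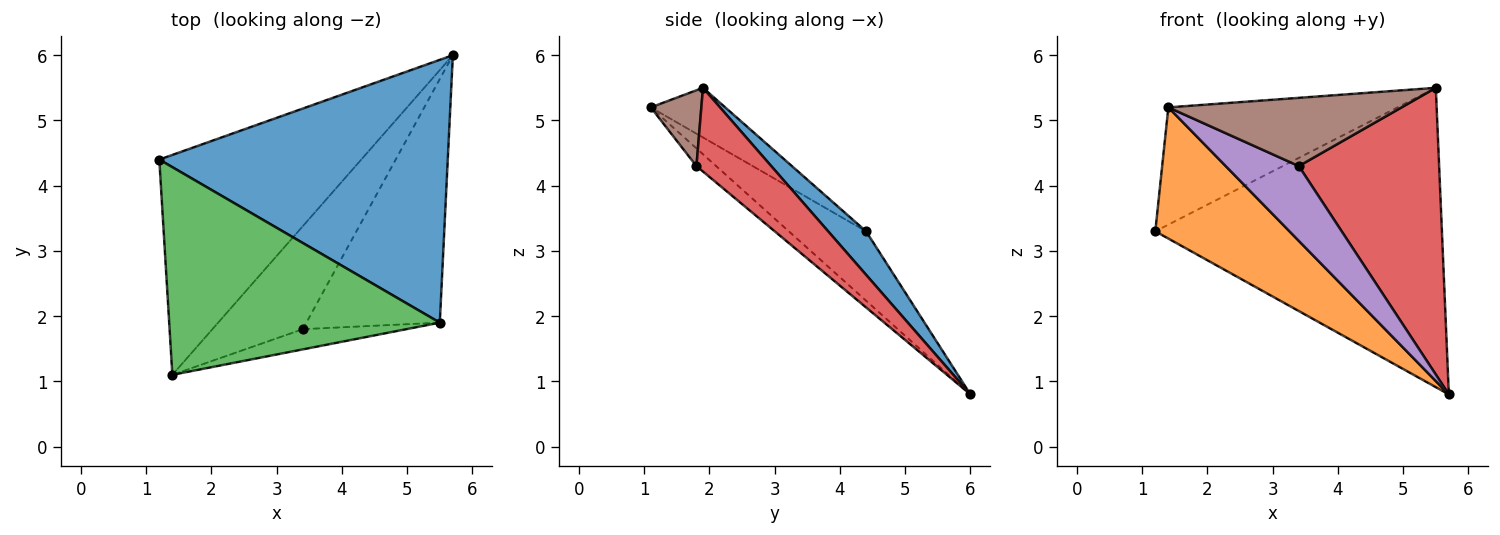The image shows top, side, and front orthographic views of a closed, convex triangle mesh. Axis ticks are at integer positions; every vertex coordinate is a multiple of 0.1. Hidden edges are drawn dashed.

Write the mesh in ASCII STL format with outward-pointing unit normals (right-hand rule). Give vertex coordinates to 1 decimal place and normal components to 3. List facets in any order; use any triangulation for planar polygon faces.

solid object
 facet normal 0.099 0.748 0.657
  outer loop
   vertex 5.5 1.9 5.5
   vertex 5.7 6.0 0.8
   vertex 1.2 4.4 3.3
  endloop
 endfacet
 facet normal -0.283 -0.491 -0.824
  outer loop
   vertex 1.4 1.1 5.2
   vertex 1.2 4.4 3.3
   vertex 5.7 6.0 0.8
  endloop
 endfacet
 facet normal -0.158 0.486 0.860
  outer loop
   vertex 1.4 1.1 5.2
   vertex 5.5 1.9 5.5
   vertex 1.2 4.4 3.3
  endloop
 endfacet
 facet normal 0.376 -0.706 -0.600
  outer loop
   vertex 3.4 1.8 4.3
   vertex 5.7 6.0 0.8
   vertex 5.5 1.9 5.5
  endloop
 endfacet
 facet normal -0.157 -0.580 -0.799
  outer loop
   vertex 3.4 1.8 4.3
   vertex 1.4 1.1 5.2
   vertex 5.7 6.0 0.8
  endloop
 endfacet
 facet normal 0.204 -0.939 -0.278
  outer loop
   vertex 3.4 1.8 4.3
   vertex 5.5 1.9 5.5
   vertex 1.4 1.1 5.2
  endloop
 endfacet
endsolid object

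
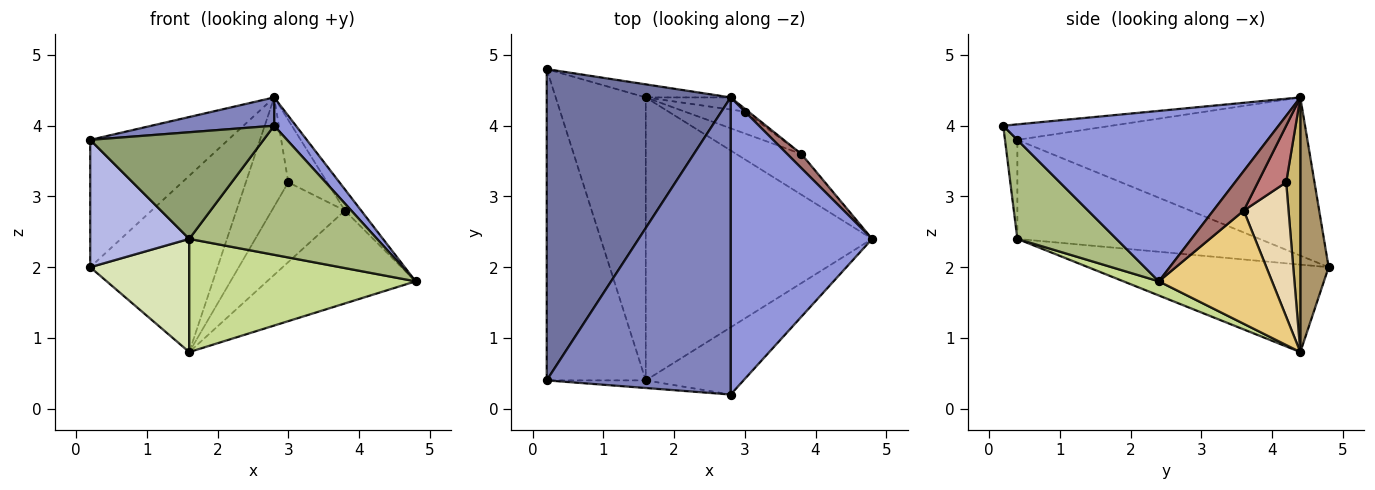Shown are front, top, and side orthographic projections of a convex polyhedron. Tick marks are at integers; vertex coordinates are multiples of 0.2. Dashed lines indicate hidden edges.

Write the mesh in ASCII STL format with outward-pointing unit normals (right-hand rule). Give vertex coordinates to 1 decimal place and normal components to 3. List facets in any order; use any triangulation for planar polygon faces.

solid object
 facet normal -0.623 0.296 0.724
  outer loop
   vertex 2.8 4.4 4.4
   vertex 0.2 4.8 2.0
   vertex 0.2 0.4 3.8
  endloop
 endfacet
 facet normal -0.084 -0.094 0.992
  outer loop
   vertex 2.8 0.2 4.0
   vertex 2.8 4.4 4.4
   vertex 0.2 0.4 3.8
  endloop
 endfacet
 facet normal 0.768 -0.061 0.638
  outer loop
   vertex 2.8 0.2 4.0
   vertex 4.8 2.4 1.8
   vertex 2.8 4.4 4.4
  endloop
 endfacet
 facet normal -0.679 -0.278 -0.679
  outer loop
   vertex 1.6 0.4 2.4
   vertex 0.2 0.4 3.8
   vertex 0.2 4.8 2.0
  endloop
 endfacet
 facet normal -0.071 -0.995 -0.071
  outer loop
   vertex 1.6 0.4 2.4
   vertex 2.8 0.2 4.0
   vertex 0.2 0.4 3.8
  endloop
 endfacet
 facet normal 0.424 -0.803 -0.418
  outer loop
   vertex 1.6 0.4 2.4
   vertex 4.8 2.4 1.8
   vertex 2.8 0.2 4.0
  endloop
 endfacet
 facet normal 0.058 -0.371 -0.927
  outer loop
   vertex 1.6 4.4 0.8
   vertex 4.8 2.4 1.8
   vertex 1.6 0.4 2.4
  endloop
 endfacet
 facet normal -0.670 -0.276 -0.689
  outer loop
   vertex 1.6 4.4 0.8
   vertex 1.6 0.4 2.4
   vertex 0.2 4.8 2.0
  endloop
 endfacet
 facet normal 0.216 0.974 -0.072
  outer loop
   vertex 1.6 4.4 0.8
   vertex 0.2 4.8 2.0
   vertex 2.8 4.4 4.4
  endloop
 endfacet
 facet normal 0.314 0.943 -0.105
  outer loop
   vertex 1.6 4.4 0.8
   vertex 2.8 4.4 4.4
   vertex 3.0 4.2 3.2
  endloop
 endfacet
 facet normal 0.572 0.751 -0.329
  outer loop
   vertex 3.8 3.6 2.8
   vertex 4.8 2.4 1.8
   vertex 1.6 4.4 0.8
  endloop
 endfacet
 facet normal 0.509 0.830 -0.228
  outer loop
   vertex 3.8 3.6 2.8
   vertex 1.6 4.4 0.8
   vertex 3.0 4.2 3.2
  endloop
 endfacet
 facet normal 0.841 0.450 0.300
  outer loop
   vertex 3.8 3.6 2.8
   vertex 2.8 4.4 4.4
   vertex 4.8 2.4 1.8
  endloop
 endfacet
 facet normal 0.588 0.808 -0.037
  outer loop
   vertex 3.8 3.6 2.8
   vertex 3.0 4.2 3.2
   vertex 2.8 4.4 4.4
  endloop
 endfacet
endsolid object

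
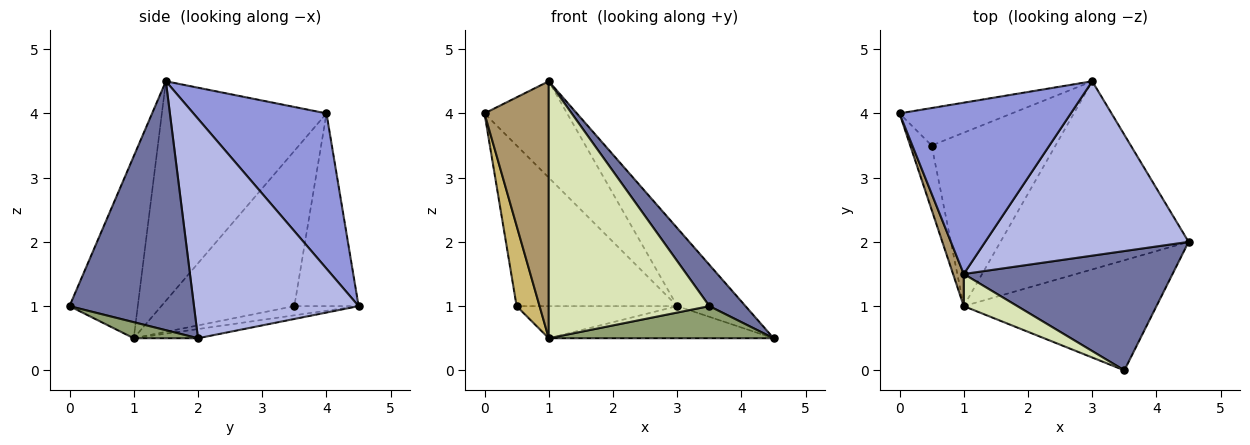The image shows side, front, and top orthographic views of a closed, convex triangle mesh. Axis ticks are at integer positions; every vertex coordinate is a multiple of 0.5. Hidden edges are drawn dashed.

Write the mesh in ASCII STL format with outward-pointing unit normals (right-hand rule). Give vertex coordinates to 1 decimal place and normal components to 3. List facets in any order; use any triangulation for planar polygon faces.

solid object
 facet normal 0.748 -0.217 0.627
  outer loop
   vertex 1.0 1.5 4.5
   vertex 3.5 0.0 1.0
   vertex 4.5 2.0 0.5
  endloop
 endfacet
 facet normal -0.363 0.907 -0.212
  outer loop
   vertex 3.0 4.5 1.0
   vertex 0.5 3.5 1.0
   vertex 0.0 4.0 4.0
  endloop
 endfacet
 facet normal 0.620 0.385 0.684
  outer loop
   vertex 3.0 4.5 1.0
   vertex 0.0 4.0 4.0
   vertex 1.0 1.5 4.5
  endloop
 endfacet
 facet normal 0.702 0.291 0.650
  outer loop
   vertex 3.0 4.5 1.0
   vertex 1.0 1.5 4.5
   vertex 4.5 2.0 0.5
  endloop
 endfacet
 facet normal 0.080 -0.279 -0.957
  outer loop
   vertex 1.0 1.0 0.5
   vertex 4.5 2.0 0.5
   vertex 3.5 0.0 1.0
  endloop
 endfacet
 facet normal -0.048 0.168 -0.985
  outer loop
   vertex 1.0 1.0 0.5
   vertex 3.0 4.5 1.0
   vertex 4.5 2.0 0.5
  endloop
 endfacet
 facet normal -0.073 0.182 -0.981
  outer loop
   vertex 1.0 1.0 0.5
   vertex 0.5 3.5 1.0
   vertex 3.0 4.5 1.0
  endloop
 endfacet
 facet normal -0.389 -0.914 0.114
  outer loop
   vertex 1.0 1.0 0.5
   vertex 3.5 0.0 1.0
   vertex 1.0 1.5 4.5
  endloop
 endfacet
 facet normal -0.931 -0.363 0.045
  outer loop
   vertex 1.0 1.0 0.5
   vertex 1.0 1.5 4.5
   vertex 0.0 4.0 4.0
  endloop
 endfacet
 facet normal -0.976 -0.168 -0.135
  outer loop
   vertex 1.0 1.0 0.5
   vertex 0.0 4.0 4.0
   vertex 0.5 3.5 1.0
  endloop
 endfacet
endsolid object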